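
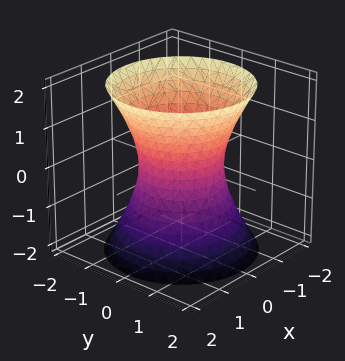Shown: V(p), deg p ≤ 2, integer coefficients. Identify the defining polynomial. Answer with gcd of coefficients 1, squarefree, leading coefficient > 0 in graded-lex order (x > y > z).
(a) The degree is 2 — an hourglass — one-sheet hyperboloid; a quadric.
(b) Symmetries: it's symmetric under z → −z, forcing even powers of z; rotational symmetry about the z-axis ⇒ p depends on x, y only through x² + y².
(c) From the visible intercepts: a circular section at z = -1 has radius between 1 and 2; among the integer gridlines, it crosses the y-axis at y ∈ {-1, 1}; no z-intercept at any integer in the box; among the integer gridlines, it crosses the x-axis at x ∈ {-1, 1}.
(d) The integer polynomial consistent with all of this is the stated p.

2*x^2 + 2*y^2 - z^2 - 2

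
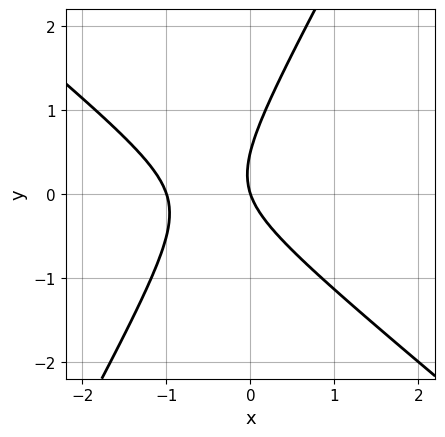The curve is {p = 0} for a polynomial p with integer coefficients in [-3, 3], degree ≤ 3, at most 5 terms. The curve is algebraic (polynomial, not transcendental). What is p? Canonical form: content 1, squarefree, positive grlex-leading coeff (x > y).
(a) Degree: the shape is more complex than any degree-1 curve, so deg p = 2.
(b) Checking where it meets the axes: the x-axis gridline crossings are at x ∈ {-1, 0}; it meets the y-axis at y = 0 (among the integer gridlines).
(c) The integer polynomial consistent with all of this is the stated p.

3*x^2 + 2*x*y - 2*y^2 + 3*x + y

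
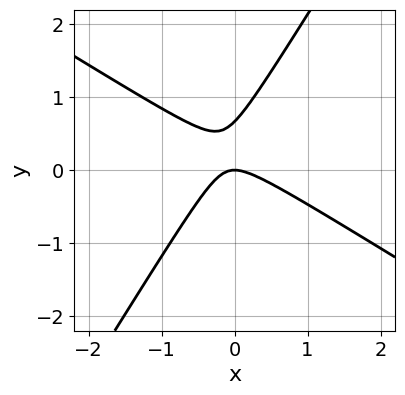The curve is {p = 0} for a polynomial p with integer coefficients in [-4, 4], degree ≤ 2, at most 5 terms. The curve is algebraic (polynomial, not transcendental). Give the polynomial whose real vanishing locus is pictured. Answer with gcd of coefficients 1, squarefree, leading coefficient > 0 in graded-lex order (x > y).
First, degree: no degree-1 curve has this shape, so deg p = 2.
Then, from the axis intercepts and sections: it crosses the y-axis at the gridline y = 0; it meets the x-axis at x = 0 (among the integer gridlines).
Finally, solving for integer coefficients yields p as stated.

3*x^2 + 3*x*y - 3*y^2 + 2*y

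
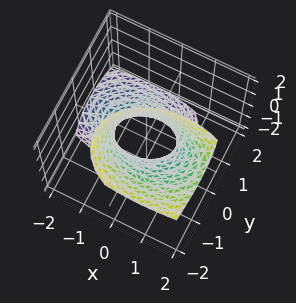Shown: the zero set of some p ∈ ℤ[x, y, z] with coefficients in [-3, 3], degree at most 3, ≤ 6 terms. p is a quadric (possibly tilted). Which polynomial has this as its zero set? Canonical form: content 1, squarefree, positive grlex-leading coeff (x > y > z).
x^2 - x*z + 2*y^2 + 2*y*z - 1

(a) The degree is 2 — the shape is more complex than any degree-1 surface.
(b) Observable constraints: no z-intercept at any integer in the box; among the integer gridlines, it crosses the x-axis at x ∈ {-1, 1}.
(c) These observations pin down the coefficients.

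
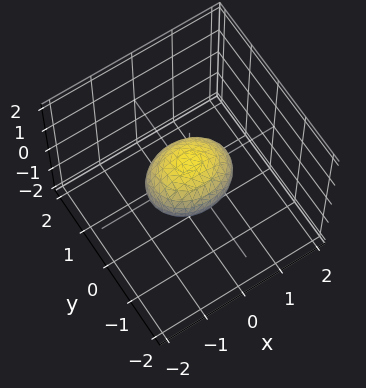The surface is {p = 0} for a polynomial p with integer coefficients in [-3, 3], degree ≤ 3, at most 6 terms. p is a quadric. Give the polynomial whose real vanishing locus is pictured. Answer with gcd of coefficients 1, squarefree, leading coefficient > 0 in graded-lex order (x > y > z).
1. The degree is 2 — a closed, bounded, convex surface; a quadric.
2. Symmetries: the x ↦ −x reflection is a symmetry, so x appears only in even powers; it's symmetric under z → −z, forcing even powers of z; the y ↦ −y reflection is a symmetry, so y appears only in even powers.
3. Observable constraints: the x-axis gridline crossings are at x ∈ {-1, 1}.
4. Matching integer coefficients to the picture gives p.

2*x^2 + 3*y^2 + 3*z^2 - 2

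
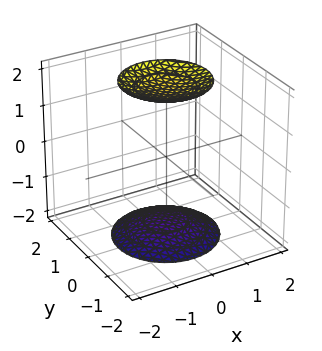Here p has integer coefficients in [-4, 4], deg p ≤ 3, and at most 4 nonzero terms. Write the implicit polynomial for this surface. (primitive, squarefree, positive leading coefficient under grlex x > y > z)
x^2 + y^2 - z^2 + 3

I count 2 distinct pieces. They look like related sheets of one shape, so recover p as a whole.
deg p = 2. The shape is more complex than any degree-1 surface.
Symmetries: the z-axis is an axis of rotation, so x and y enter only as x² + y².
From the axis intercepts and sections: a circular section at z = 2 has radius exactly 1; no x-intercept at any integer in the box; the surface avoids every integer y-axis point in the box.
Together with the visible shape, these determine p as stated.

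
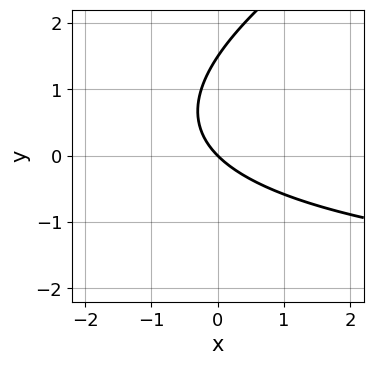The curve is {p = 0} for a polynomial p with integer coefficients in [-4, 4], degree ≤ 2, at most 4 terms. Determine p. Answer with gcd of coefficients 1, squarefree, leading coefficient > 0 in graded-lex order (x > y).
x*y - 2*y^2 + 3*x + 3*y

Degree: a generic line meets the curve in up to 2 points, so deg p = 2.
From the visible intercepts: it crosses the x-axis at the gridline x = 0; it crosses the y-axis at the gridline y = 0.
These observations pin down the coefficients.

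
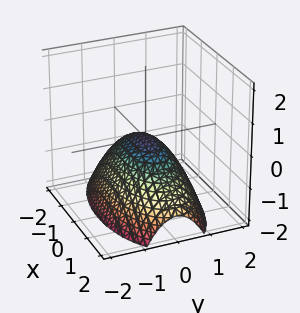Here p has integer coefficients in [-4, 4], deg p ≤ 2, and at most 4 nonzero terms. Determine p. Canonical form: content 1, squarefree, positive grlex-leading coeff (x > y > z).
x^2 + 3*y^2 + 3*z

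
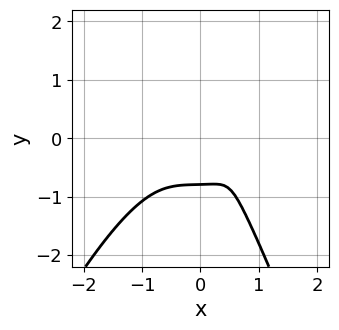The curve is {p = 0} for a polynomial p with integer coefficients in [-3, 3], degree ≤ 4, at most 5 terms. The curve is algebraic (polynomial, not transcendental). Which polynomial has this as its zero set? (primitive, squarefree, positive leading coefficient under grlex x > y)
3*x^4 + 3*x*y^2 + 2*y^3 - 2*x + 1

First, degree: no degree-3 curve has this shape, so deg p = 4.
Next, from the visible intercepts: the curve avoids every integer x-axis point in the box.
Finally, solving for integer coefficients yields p as stated.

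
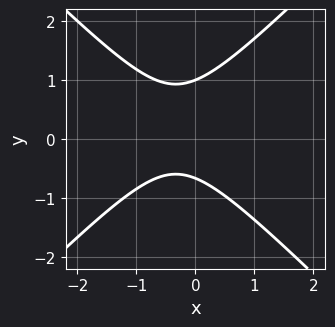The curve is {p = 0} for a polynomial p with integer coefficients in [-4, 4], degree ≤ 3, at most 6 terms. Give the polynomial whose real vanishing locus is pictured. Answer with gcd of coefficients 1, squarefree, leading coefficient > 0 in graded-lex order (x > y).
Degree: no degree-1 curve has this shape, so deg p = 2.
From the visible intercepts: it misses every integer gridline on the x-axis; it meets the y-axis at y = 1 (among the integer gridlines).
Together with the visible shape, these determine p as stated.

3*x^2 - 3*y^2 + 2*x + y + 2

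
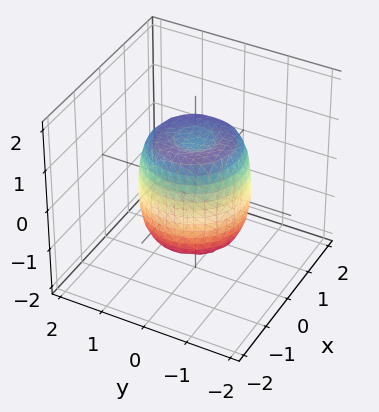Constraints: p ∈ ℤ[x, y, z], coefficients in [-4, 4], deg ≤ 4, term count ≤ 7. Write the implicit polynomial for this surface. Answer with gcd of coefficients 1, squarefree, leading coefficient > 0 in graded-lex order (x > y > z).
2*x^4 + 4*x^2*y^2 + 2*y^4 - 2*x^2 - 2*y^2 + z^2 - 1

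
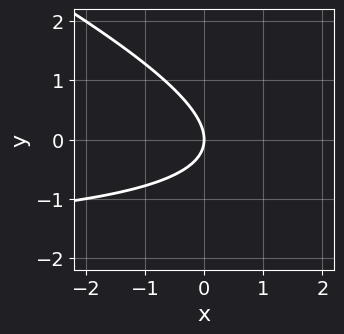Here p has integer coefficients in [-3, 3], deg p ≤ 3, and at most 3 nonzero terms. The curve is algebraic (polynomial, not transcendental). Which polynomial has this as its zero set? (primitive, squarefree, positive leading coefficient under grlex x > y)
(a) Degree: the shape is more complex than any degree-1 curve, so deg p = 2.
(b) Reading off the gridlines: one x-axis crossing is at x = 0; one y-axis crossing is at y = 0.
(c) The integer polynomial consistent with all of this is the stated p.

x*y + 2*y^2 + 2*x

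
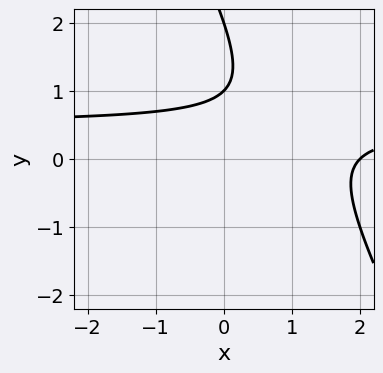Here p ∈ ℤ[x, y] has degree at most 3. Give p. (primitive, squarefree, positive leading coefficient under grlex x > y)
2*x*y + y^2 - x - 3*y + 2

1. The degree is 2 — a generic line meets the curve in up to 2 points.
2. Observable constraints: the y-axis gridline crossings are at y ∈ {1, 2}; one x-axis crossing is at x = 2.
3. The integer polynomial consistent with all of this is the stated p.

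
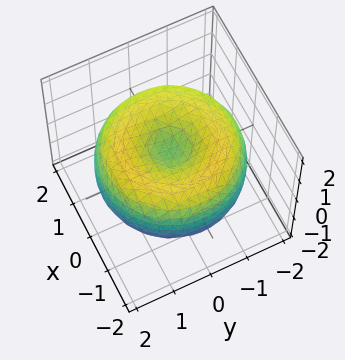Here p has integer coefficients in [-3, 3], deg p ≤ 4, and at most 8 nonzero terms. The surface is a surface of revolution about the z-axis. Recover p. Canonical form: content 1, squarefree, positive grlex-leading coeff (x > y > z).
x^4 + 2*x^2*y^2 + y^4 - 3*x^2 - 3*y^2 + 3*z^2 - 1

deg p = 4. No degree-3 surface has this shape.
By symmetry, every cross-section ⟂ z is a circle, so x, y appear only via x² + y².
From the visible intercepts: a circular section at z = 0 has radius between 1 and 2.
Together with the visible shape, these determine p as stated.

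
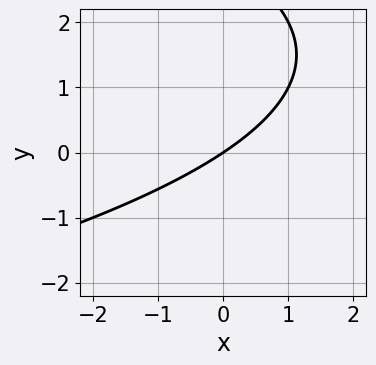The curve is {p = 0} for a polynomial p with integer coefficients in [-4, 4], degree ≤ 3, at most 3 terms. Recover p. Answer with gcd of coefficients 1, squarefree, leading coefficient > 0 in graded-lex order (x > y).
y^2 + 2*x - 3*y

Degree: a generic line meets the curve in up to 2 points, so deg p = 2.
From the axis intercepts and sections: it meets the x-axis at x = 0 (among the integer gridlines); one y-axis crossing is at y = 0.
Putting this together gives p.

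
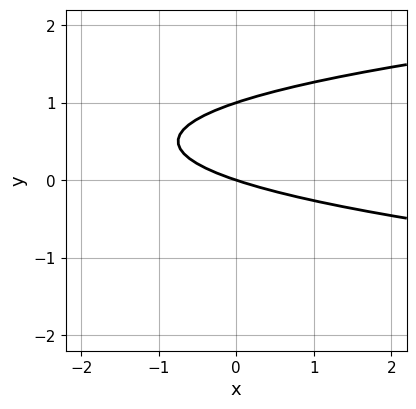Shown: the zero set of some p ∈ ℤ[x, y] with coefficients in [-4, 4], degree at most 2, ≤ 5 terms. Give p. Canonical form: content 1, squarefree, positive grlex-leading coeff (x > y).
Degree: no degree-1 curve has this shape, so deg p = 2.
Reading off the gridlines: it meets the x-axis at x = 0 (among the integer gridlines); among the integer gridlines, it crosses the y-axis at y ∈ {0, 1}.
The integer polynomial consistent with all of this is the stated p.

3*y^2 - x - 3*y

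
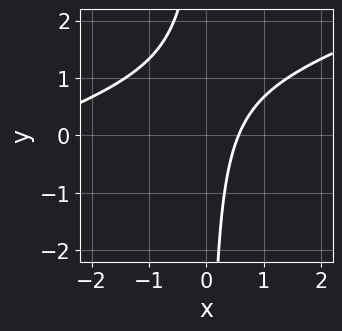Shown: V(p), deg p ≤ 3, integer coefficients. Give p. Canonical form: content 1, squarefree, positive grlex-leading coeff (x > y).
(a) The degree is 2 — the shape is more complex than any degree-1 curve.
(b) From the visible intercepts: no y-intercept at any integer in the box.
(c) Solving for integer coefficients yields p as stated.

x^2 - 3*x*y + 3*x - 2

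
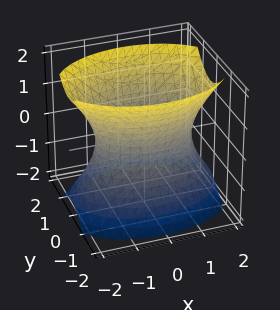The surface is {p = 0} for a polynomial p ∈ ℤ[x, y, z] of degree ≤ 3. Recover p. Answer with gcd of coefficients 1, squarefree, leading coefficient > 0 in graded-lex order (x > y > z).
1. Degree: one connected sheet with a waist; a quadric, so deg p = 2.
2. Symmetries: the y ↦ −y reflection is a symmetry, so y appears only in even powers; it's symmetric under x → −x, forcing even powers of x; mirror symmetry z ↦ −z ⇒ only even powers of z.
3. Against the integer gridlines: no z-intercept at any integer in the box; among the integer gridlines, it crosses the y-axis at y ∈ {-1, 1}.
4. The integer polynomial consistent with all of this is the stated p.

x^2 + 2*y^2 - z^2 - 2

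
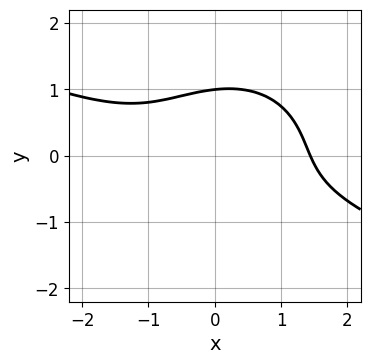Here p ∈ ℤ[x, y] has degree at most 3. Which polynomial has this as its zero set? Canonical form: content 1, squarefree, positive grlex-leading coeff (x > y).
First, degree: the shape is more complex than any degree-2 curve, so deg p = 3.
Next, from the axis intercepts and sections: it meets the y-axis at y = 1 (among the integer gridlines).
Finally, assembling these constraints gives the stated polynomial.

x^3 + 2*x^2*y + 3*y^3 - x*y - 3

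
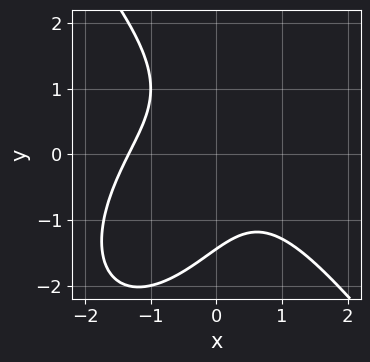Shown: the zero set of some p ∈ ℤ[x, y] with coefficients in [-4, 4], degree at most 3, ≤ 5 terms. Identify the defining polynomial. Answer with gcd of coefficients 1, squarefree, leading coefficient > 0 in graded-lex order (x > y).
1. Degree: the shape is more complex than any degree-2 curve, so deg p = 3.
2. Putting this together gives p.

2*x^3 + y^3 + x^2 + 3*x*y + 3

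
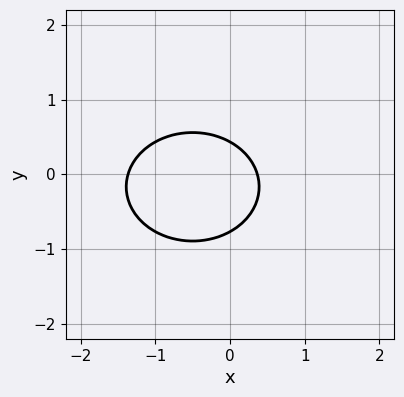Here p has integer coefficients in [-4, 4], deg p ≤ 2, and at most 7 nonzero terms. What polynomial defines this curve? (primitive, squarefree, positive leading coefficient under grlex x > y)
(a) Degree: a generic line meets the curve in up to 2 points, so deg p = 2.
(b) Solving for integer coefficients yields p as stated.

2*x^2 + 3*y^2 + 2*x + y - 1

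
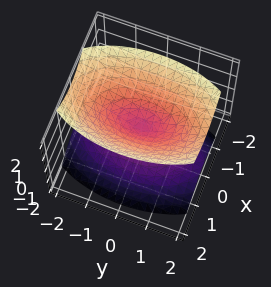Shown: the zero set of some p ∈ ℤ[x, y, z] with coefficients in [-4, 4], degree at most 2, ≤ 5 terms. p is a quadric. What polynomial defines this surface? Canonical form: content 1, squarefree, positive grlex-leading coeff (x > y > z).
3*x^2 + y^2 - 2*z^2

I count 2 distinct pieces. They look like related sheets of one shape, so recover p as a whole.
The degree is 2 — a double cone through the origin; a quadric.
Symmetries: mirror symmetry y ↦ −y ⇒ only even powers of y; it's symmetric under x → −x, forcing even powers of x; it's symmetric under z → −z, forcing even powers of z.
Checking where it meets the axes: it meets the z-axis at z = 0 (among the integer gridlines); it crosses the y-axis at the gridline y = 0; it meets the x-axis at x = 0 (among the integer gridlines).
Together with the visible shape, these determine p as stated.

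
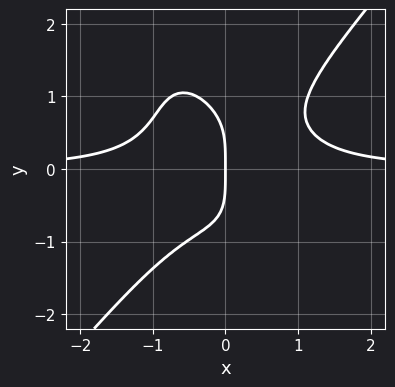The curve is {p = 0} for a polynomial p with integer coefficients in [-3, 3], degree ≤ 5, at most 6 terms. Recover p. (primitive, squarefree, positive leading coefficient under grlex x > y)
3*x^3*y - x*y^3 - y^4 - 2*x

First, degree: a generic line meets the curve in up to 4 points, so deg p = 4.
Then, against the integer gridlines: it meets the y-axis at y = 0 (among the integer gridlines); one x-axis crossing is at x = 0.
Finally, fitting integer coefficients to these (and the overall shape) gives p.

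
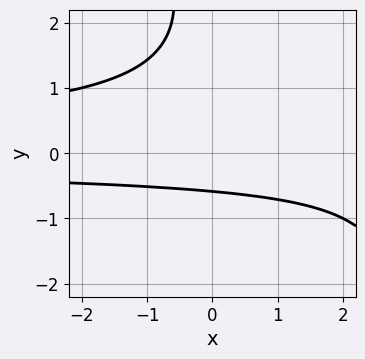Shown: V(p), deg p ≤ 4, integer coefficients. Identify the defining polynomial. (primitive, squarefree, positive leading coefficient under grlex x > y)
2*x*y^2 + y^3 - 3*y^2 + 3*y + 3

First, degree: a generic line meets the curve in up to 3 points, so deg p = 3.
Then, observable constraints: the curve avoids every integer x-axis point in the box.
Finally, solving for integer coefficients yields p as stated.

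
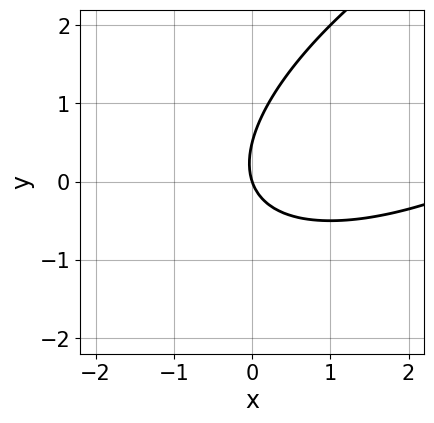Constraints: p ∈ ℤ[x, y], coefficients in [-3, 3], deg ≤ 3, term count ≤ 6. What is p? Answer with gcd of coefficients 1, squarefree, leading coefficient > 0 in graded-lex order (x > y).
x^2 - 2*x*y + 2*y^2 - 3*x - y

deg p = 2. No degree-1 curve has this shape.
Reading off the gridlines: it crosses the x-axis at the gridline x = 0; one y-axis crossing is at y = 0.
Matching integer coefficients to the picture gives p.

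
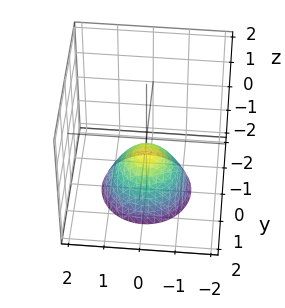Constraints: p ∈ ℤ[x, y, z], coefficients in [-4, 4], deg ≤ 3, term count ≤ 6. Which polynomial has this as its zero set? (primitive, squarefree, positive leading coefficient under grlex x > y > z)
2*x^2 + 2*y^2 + 2*z + 1

(a) The degree is 2 — no degree-1 surface has this shape.
(b) By symmetry, the z-axis is an axis of rotation, so x and y enter only as x² + y².
(c) From the visible intercepts: a circular section at z = -1 has radius between 0 and 1; the surface avoids every integer x-axis point in the box; no y-intercept at any integer in the box.
(d) The integer polynomial consistent with all of this is the stated p.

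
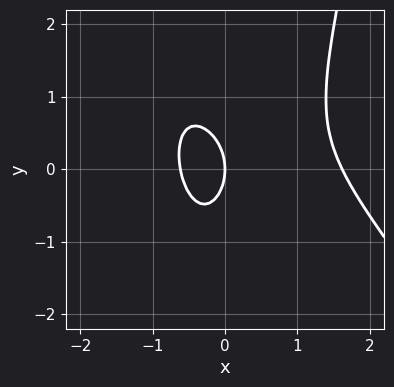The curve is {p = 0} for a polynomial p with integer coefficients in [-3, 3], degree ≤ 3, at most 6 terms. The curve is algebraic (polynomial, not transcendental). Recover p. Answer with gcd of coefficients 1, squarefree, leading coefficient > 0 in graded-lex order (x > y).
The degree is 3 — no degree-2 curve has this shape.
Against the integer gridlines: it meets the x-axis at x = 0 (among the integer gridlines); it meets the y-axis at y = 0 (among the integer gridlines).
Solving for integer coefficients yields p as stated.

3*x^3 + 2*x^2*y - 3*x^2 - 2*y^2 - 3*x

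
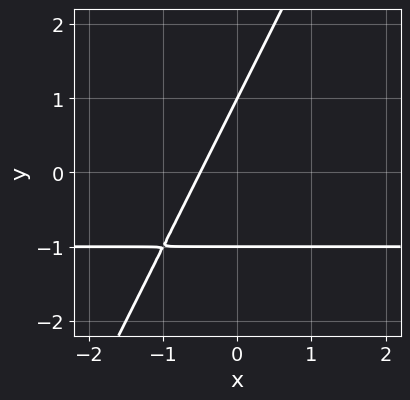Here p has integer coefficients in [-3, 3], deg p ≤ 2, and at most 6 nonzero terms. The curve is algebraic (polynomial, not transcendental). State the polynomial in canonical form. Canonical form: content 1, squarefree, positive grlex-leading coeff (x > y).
2*x*y - y^2 + 2*x + 1

(a) The degree is 2 — a generic line meets the curve in up to 2 points.
(b) Observable constraints: the y-axis gridline crossings are at y ∈ {-1, 1}.
(c) Fitting integer coefficients to these (and the overall shape) gives p.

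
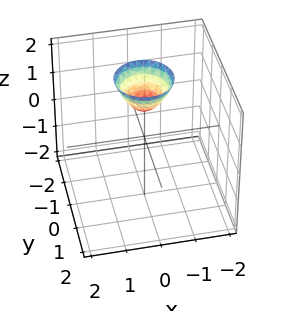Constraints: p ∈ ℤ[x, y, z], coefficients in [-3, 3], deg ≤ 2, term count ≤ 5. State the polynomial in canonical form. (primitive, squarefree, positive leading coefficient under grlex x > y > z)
3*x^2 + 3*y^2 - 2*z + 2

First, the degree is 2 — no degree-1 surface has this shape.
Next, by symmetry, the surface is invariant under rotation about z: p = q(x² + y², z).
Next, from the visible intercepts: it misses every integer gridline on the y-axis; it meets the z-axis at z = 1 (among the integer gridlines); a circular section at z = 2 has radius between 0 and 1; it misses every integer gridline on the x-axis.
Finally, matching integer coefficients to the picture gives p.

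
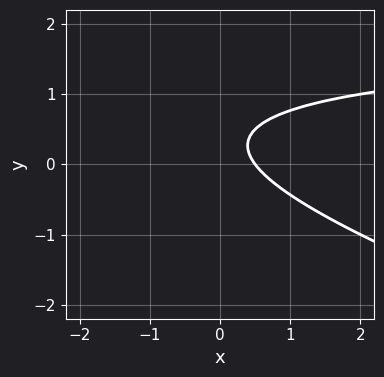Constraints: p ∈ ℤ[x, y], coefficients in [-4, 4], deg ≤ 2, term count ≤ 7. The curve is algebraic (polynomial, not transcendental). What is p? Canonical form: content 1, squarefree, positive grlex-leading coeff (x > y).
x*y + 3*y^2 - 2*x - 2*y + 1

deg p = 2. A generic line meets the curve in up to 2 points.
Against the integer gridlines: the curve avoids every integer y-axis point in the box.
Fitting integer coefficients to these (and the overall shape) gives p.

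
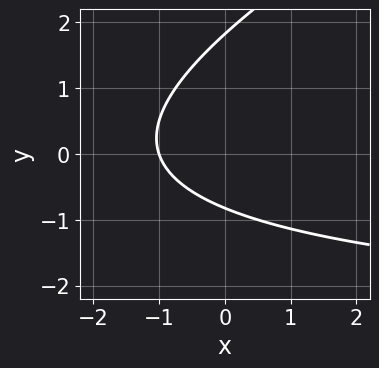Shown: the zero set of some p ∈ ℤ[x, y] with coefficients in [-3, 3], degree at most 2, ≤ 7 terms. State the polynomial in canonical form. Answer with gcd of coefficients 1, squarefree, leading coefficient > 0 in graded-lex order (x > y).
x*y - 2*y^2 + 3*x + 2*y + 3

1. Degree: no degree-1 curve has this shape, so deg p = 2.
2. Reading off the gridlines: it crosses the x-axis at the gridline x = -1.
3. Putting this together gives p.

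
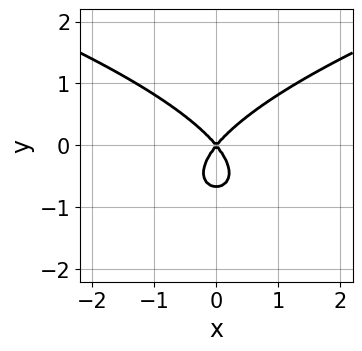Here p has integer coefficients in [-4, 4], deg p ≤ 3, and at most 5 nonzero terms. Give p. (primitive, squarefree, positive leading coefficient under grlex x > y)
3*y^3 - 3*x^2 + 2*y^2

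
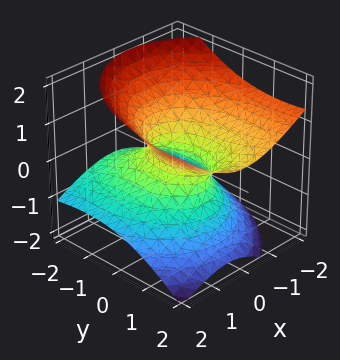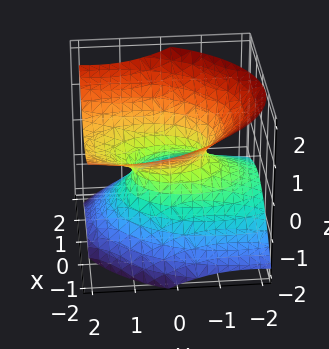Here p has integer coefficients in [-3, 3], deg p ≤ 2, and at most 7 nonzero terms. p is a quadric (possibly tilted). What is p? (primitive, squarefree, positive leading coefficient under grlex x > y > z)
(a) Degree: no degree-1 surface has this shape, so deg p = 2.
(b) From the axis intercepts and sections: the y-axis gridline crossings are at y ∈ {-1, 1}; the surface avoids every integer z-axis point in the box.
(c) Fitting integer coefficients to these (and the overall shape) gives p.

2*x^2 + x*z + y^2 - 2*y*z - 3*z^2 - 1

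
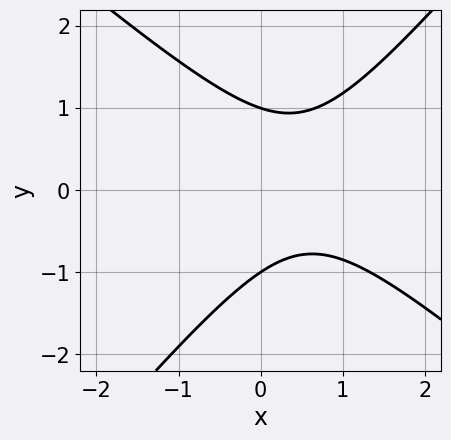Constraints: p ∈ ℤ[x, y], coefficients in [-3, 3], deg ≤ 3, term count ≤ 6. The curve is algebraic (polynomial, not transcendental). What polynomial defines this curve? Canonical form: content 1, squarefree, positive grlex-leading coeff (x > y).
First, the degree is 2 — no degree-1 curve has this shape.
Next, against the integer gridlines: it misses every integer gridline on the x-axis; the y-axis gridline crossings are at y ∈ {-1, 1}.
Finally, fitting integer coefficients to these (and the overall shape) gives p.

3*x^2 + x*y - 3*y^2 - 3*x + 3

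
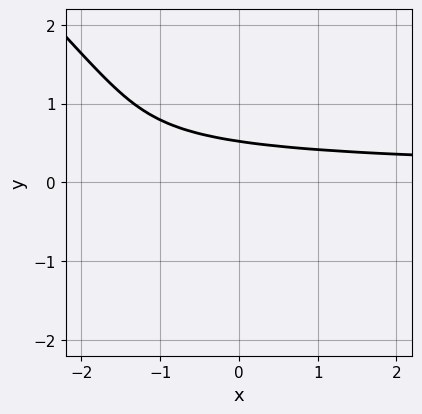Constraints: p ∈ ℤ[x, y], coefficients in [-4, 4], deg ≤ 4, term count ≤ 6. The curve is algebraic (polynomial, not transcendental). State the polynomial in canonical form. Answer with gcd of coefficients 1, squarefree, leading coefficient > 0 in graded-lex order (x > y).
1. Degree: a generic line meets the curve in up to 3 points, so deg p = 3.
2. Against the integer gridlines: it misses every integer gridline on the x-axis.
3. Solving for integer coefficients yields p as stated.

3*x*y^2 + 3*y^3 + 3*y - 2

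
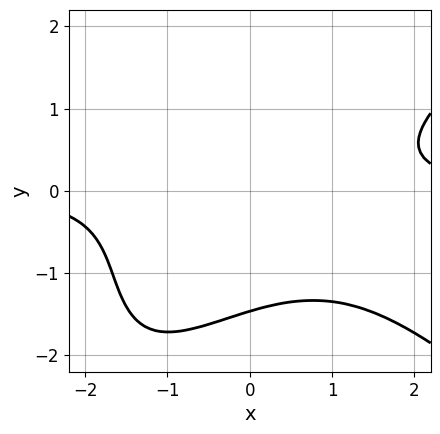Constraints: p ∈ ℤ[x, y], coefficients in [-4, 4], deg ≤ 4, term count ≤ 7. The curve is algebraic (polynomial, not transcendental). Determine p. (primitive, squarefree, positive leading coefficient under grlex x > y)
x^3*y - x*y^3 - 3*y^3 - 3*y^2 - 3

deg p = 4. A generic line meets the curve in up to 4 points.
Checking where it meets the axes: it misses every integer gridline on the x-axis.
The integer polynomial consistent with all of this is the stated p.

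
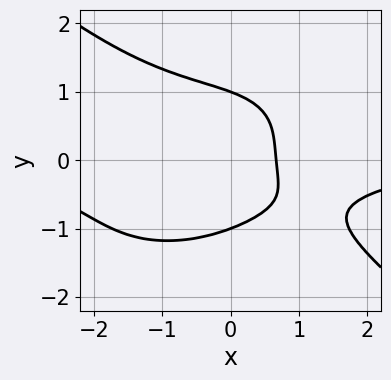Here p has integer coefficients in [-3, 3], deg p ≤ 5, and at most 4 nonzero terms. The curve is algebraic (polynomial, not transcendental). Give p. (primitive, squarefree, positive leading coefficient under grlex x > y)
The degree is 4 — no degree-3 curve has this shape.
Reading off the gridlines: the y-axis gridline crossings are at y ∈ {-1, 1}.
The integer polynomial consistent with all of this is the stated p.

x^3*y + 2*y^4 + 3*x - 2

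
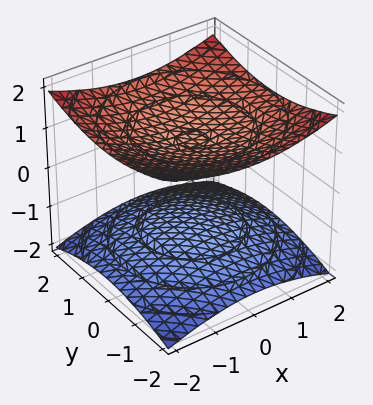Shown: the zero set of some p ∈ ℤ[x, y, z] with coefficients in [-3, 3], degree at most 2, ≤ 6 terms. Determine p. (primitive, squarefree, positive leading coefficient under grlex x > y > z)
(a) There are 2 components.
(b) The degree is 2 — no degree-1 surface has this shape.
(c) Symmetries: rotational symmetry about the z-axis ⇒ p depends on x, y only through x² + y².
(d) From the visible intercepts: no x-intercept at any integer in the box; among the integer gridlines, it crosses the z-axis at z ∈ {-1, 1}; no y-intercept at any integer in the box.
(e) Fitting integer coefficients to these (and the overall shape) gives p.

x^2 + y^2 - 3*z^2 + 3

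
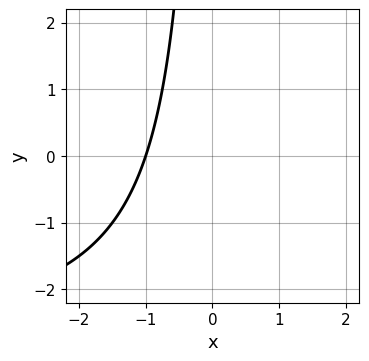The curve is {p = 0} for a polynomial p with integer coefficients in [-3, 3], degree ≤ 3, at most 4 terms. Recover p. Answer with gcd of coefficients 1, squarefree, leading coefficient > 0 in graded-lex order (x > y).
x*y + 3*x + 3

1. deg p = 2. No degree-1 curve has this shape.
2. From the axis intercepts and sections: one x-axis crossing is at x = -1; no y-intercept at any integer in the box.
3. Fitting integer coefficients to these (and the overall shape) gives p.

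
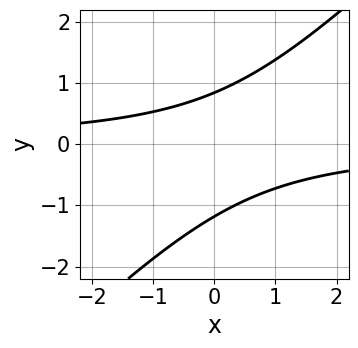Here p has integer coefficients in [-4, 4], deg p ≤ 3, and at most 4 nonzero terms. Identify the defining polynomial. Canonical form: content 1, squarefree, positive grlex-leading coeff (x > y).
3*x*y - 3*y^2 - y + 3

(a) Degree: the shape is more complex than any degree-1 curve, so deg p = 2.
(b) Observable constraints: it misses every integer gridline on the x-axis.
(c) Solving for integer coefficients yields p as stated.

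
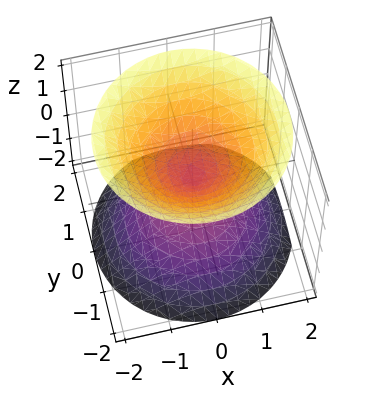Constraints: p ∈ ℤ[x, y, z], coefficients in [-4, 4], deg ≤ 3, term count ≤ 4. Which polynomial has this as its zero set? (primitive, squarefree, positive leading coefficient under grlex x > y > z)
(a) I count 2 distinct pieces.
(b) Degree: two nappes meeting at a single point; a quadric, so deg p = 2.
(c) Symmetry: the surface is invariant under rotation about z: p = q(x² + y², z); mirror symmetry z ↦ −z ⇒ only even powers of z.
(d) Reading off the gridlines: a circular section at z = 1 has radius exactly 1; one z-axis crossing is at z = 0.
(e) Solving for integer coefficients yields p as stated.

x^2 + y^2 - z^2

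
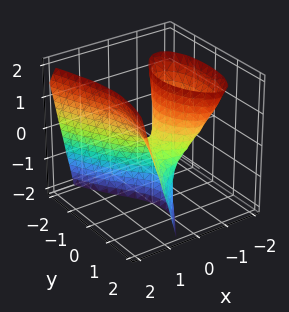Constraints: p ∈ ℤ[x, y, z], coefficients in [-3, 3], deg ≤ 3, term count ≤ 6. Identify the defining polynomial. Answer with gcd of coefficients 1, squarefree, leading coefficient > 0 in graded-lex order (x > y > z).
3*x^3 - 3*x*z - 2*y^2 - x + 2*y

Degree: no degree-2 surface has this shape, so deg p = 3.
Observable constraints: among the integer gridlines, it crosses the y-axis at y ∈ {0, 1}; every point of the z-axis in the box is on the surface.
Solving for integer coefficients yields p as stated.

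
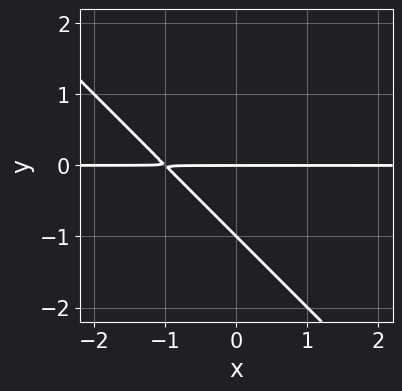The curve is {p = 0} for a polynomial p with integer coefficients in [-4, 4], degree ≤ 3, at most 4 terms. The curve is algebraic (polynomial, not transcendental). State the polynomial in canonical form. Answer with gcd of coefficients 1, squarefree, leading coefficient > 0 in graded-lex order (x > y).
The degree is 2 — a generic line meets the curve in up to 2 points.
From the axis intercepts and sections: among the integer gridlines, it crosses the y-axis at y ∈ {-1, 0}; the visible x-axis segment lies entirely on the curve.
Together with the visible shape, these determine p as stated.

x*y + y^2 + y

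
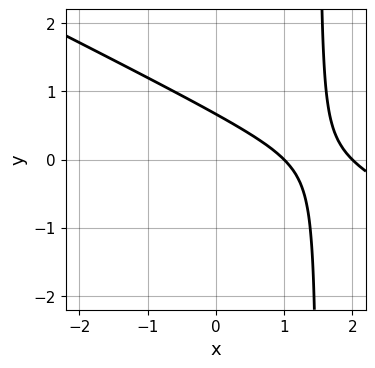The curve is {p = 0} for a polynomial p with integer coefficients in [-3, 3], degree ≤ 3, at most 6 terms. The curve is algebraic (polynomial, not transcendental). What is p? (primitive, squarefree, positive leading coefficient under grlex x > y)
x^2 + 2*x*y - 3*x - 3*y + 2

First, deg p = 2. No degree-1 curve has this shape.
Then, from the axis intercepts and sections: among the integer gridlines, it crosses the x-axis at x ∈ {1, 2}.
Finally, matching integer coefficients to the picture gives p.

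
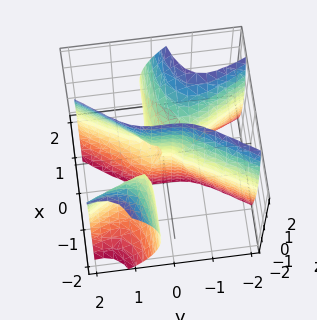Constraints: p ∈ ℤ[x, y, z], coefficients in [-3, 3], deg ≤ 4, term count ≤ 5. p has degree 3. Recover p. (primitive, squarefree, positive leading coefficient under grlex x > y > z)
3*x^2*y + x*z^2 - y^3 - x^2

First, there are 2 components.
Then, the degree is 3 — a generic line meets the surface in up to 3 points.
Next, from the visible intercepts: the visible z-axis segment lies entirely on the surface; one y-axis crossing is at y = 0.
Finally, together with the visible shape, these determine p as stated.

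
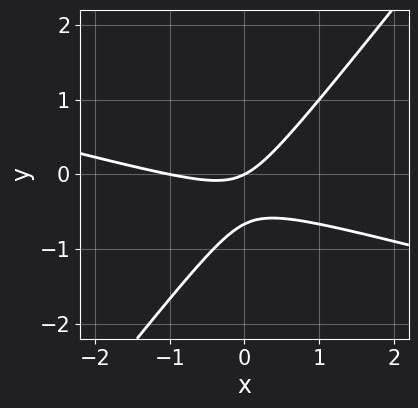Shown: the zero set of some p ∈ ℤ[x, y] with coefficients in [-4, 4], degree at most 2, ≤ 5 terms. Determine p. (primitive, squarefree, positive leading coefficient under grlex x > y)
1. The degree is 2 — the shape is more complex than any degree-1 curve.
2. Against the integer gridlines: the x-axis gridline crossings are at x ∈ {-1, 0}; it meets the y-axis at y = 0 (among the integer gridlines).
3. The integer polynomial consistent with all of this is the stated p.

x^2 + 3*x*y - 3*y^2 + x - 2*y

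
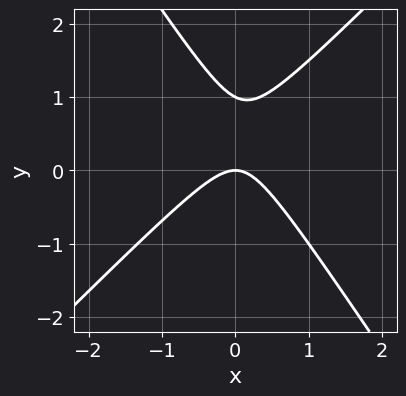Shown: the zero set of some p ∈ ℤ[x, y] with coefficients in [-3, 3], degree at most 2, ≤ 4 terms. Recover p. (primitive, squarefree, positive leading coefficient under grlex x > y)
(a) Degree: the shape is more complex than any degree-1 curve, so deg p = 2.
(b) Reading off the gridlines: it crosses the x-axis at the gridline x = 0; the y-axis gridline crossings are at y ∈ {0, 1}.
(c) Together with the visible shape, these determine p as stated.

3*x^2 - x*y - 2*y^2 + 2*y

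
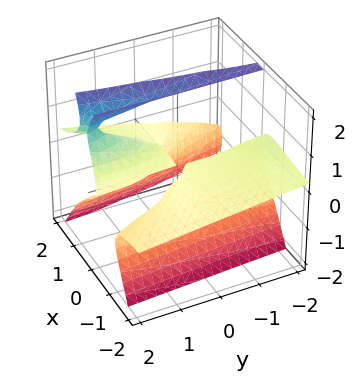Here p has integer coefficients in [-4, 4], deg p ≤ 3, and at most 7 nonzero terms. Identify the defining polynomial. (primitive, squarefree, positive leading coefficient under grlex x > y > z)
3*x^2*z - z^3 - x*y - 2*x*z + 2*z^2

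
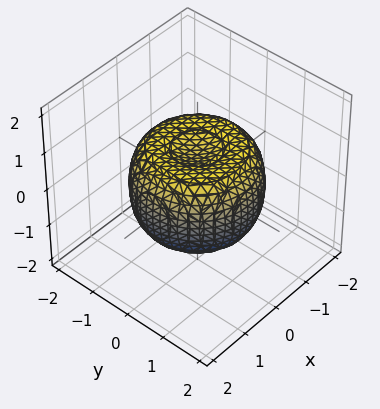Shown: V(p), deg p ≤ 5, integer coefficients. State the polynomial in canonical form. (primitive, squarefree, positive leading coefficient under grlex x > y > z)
1. deg p = 4. The shape is more complex than any degree-3 surface.
2. Symmetry: every cross-section ⟂ z is a circle, so x, y appear only via x² + y².
3. Checking where it meets the axes: a circular section at z = 1 has radius between 0 and 1.
4. Together with the visible shape, these determine p as stated.

2*x^4 + 4*x^2*y^2 + 2*y^4 - 3*x^2 - 3*y^2 + 3*z^2 - 2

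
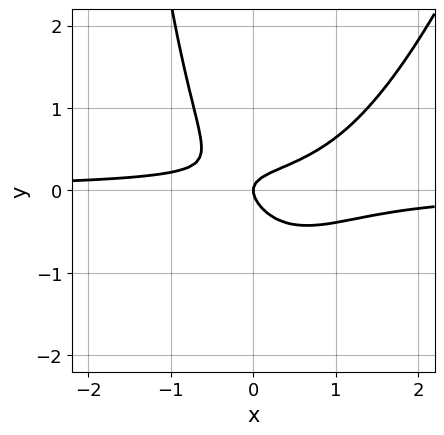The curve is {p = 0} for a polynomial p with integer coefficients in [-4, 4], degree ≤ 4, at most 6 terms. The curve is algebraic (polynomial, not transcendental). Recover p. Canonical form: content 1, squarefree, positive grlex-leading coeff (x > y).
3*x^2*y - x*y^2 - 2*x*y - 3*y^2 + x

(a) deg p = 3.
(b) Reading off the gridlines: it meets the x-axis at x = 0 (among the integer gridlines); it meets the y-axis at y = 0 (among the integer gridlines).
(c) Solving for integer coefficients yields p as stated.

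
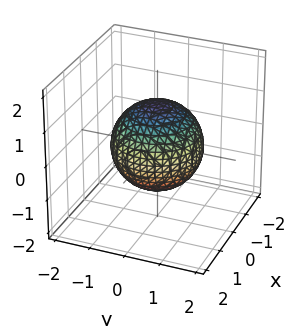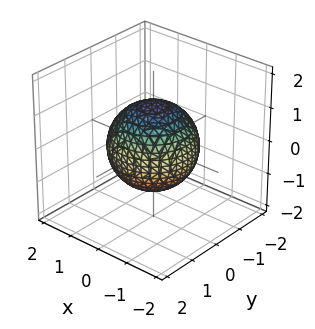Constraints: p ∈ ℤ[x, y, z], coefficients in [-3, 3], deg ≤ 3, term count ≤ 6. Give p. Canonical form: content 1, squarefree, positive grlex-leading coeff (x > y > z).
(a) The degree is 2 — a closed, bounded, convex surface; a quadric.
(b) Symmetries: it's symmetric under z → −z, forcing even powers of z; the surface is invariant under rotation about z: p = q(x² + y², z).
(c) Observable constraints: a circular section at z = 1 has radius between 0 and 1.
(d) Solving for integer coefficients yields p as stated.

2*x^2 + 2*y^2 + 2*z^2 - 3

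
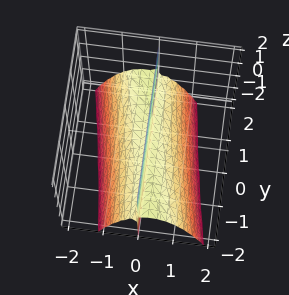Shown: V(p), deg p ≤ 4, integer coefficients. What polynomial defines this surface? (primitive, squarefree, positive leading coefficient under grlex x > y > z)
3*x^3 + x^2*y + 3*x*z

(a) deg p = 3. No degree-2 surface has this shape.
(b) Against the integer gridlines: the visible y-axis segment lies entirely on the surface; one x-axis crossing is at x = 0; the visible z-axis segment lies entirely on the surface.
(c) These observations pin down the coefficients.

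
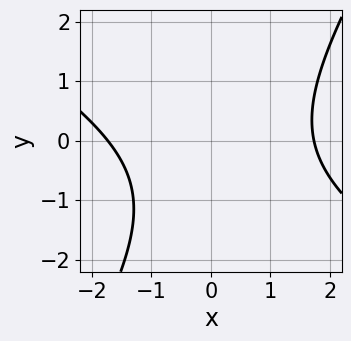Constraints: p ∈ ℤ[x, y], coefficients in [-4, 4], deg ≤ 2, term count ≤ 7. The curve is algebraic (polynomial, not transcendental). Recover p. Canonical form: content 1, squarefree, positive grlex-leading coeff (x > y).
1. Degree: no degree-1 curve has this shape, so deg p = 2.
2. Against the integer gridlines: no y-intercept at any integer in the box.
3. Matching integer coefficients to the picture gives p.

x^2 + x*y - y^2 - y - 3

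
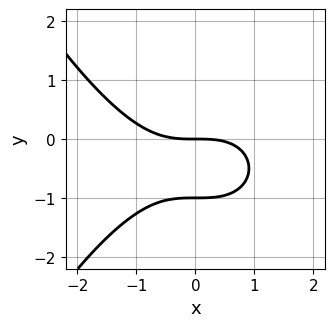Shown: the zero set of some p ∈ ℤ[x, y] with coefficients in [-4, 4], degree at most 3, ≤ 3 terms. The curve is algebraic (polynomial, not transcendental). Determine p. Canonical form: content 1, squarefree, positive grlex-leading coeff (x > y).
(a) Degree: no degree-2 curve has this shape, so deg p = 3.
(b) Against the integer gridlines: the y-axis gridline crossings are at y ∈ {-1, 0}; it crosses the x-axis at the gridline x = 0.
(c) Fitting integer coefficients to these (and the overall shape) gives p.

x^3 + 3*y^2 + 3*y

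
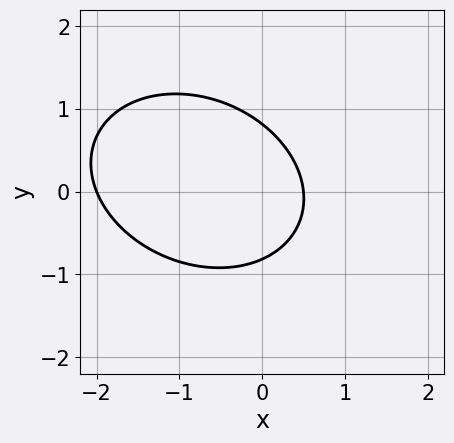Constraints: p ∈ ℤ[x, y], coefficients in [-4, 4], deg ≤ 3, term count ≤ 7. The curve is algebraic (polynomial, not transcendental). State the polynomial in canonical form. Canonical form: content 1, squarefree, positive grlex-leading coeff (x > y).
2*x^2 + x*y + 3*y^2 + 3*x - 2

First, degree: a generic line meets the curve in up to 2 points, so deg p = 2.
Next, reading off the gridlines: it crosses the x-axis at the gridline x = -2.
Finally, fitting integer coefficients to these (and the overall shape) gives p.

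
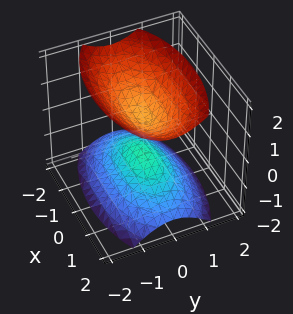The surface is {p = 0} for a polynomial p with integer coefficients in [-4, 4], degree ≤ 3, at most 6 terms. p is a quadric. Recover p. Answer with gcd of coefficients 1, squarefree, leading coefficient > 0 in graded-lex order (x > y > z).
x^2 + 3*y^2 - 2*z^2 + 1

(a) There are 2 components.
(b) deg p = 2.
(c) Symmetries: mirror symmetry z ↦ −z ⇒ only even powers of z; mirror symmetry y ↦ −y ⇒ only even powers of y; mirror symmetry x ↦ −x ⇒ only even powers of x.
(d) From the visible intercepts: it misses every integer gridline on the x-axis; the surface avoids every integer y-axis point in the box.
(e) Putting this together gives p.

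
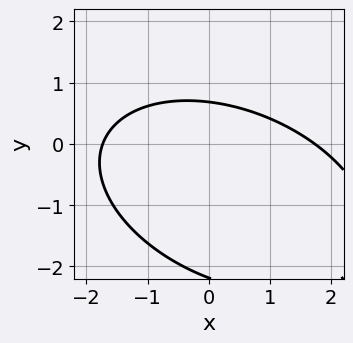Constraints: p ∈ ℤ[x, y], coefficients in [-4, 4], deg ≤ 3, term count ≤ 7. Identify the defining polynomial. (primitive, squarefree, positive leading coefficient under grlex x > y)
x^2 + x*y + 2*y^2 + 3*y - 3

1. deg p = 2.
2. Solving for integer coefficients yields p as stated.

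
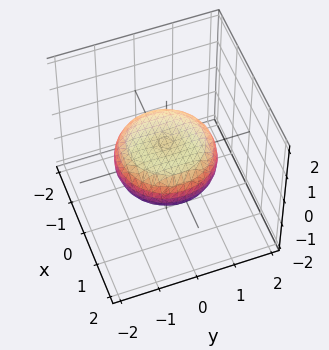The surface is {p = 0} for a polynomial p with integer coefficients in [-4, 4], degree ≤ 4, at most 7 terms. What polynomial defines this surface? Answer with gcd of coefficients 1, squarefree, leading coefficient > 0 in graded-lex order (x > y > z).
x^4 + 2*x^2*y^2 + y^4 - x^2 - y^2 + 3*z^2 - 1

(a) Degree: no degree-3 surface has this shape, so deg p = 4.
(b) Symmetry: every cross-section ⟂ z is a circle, so x, y appear only via x² + y².
(c) From the visible intercepts: a circular section at z = 0 has radius between 1 and 2.
(d) Putting this together gives p.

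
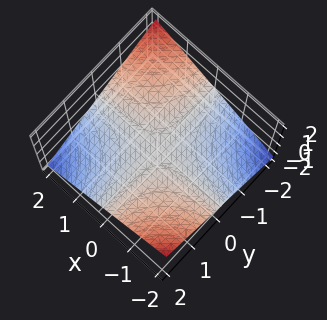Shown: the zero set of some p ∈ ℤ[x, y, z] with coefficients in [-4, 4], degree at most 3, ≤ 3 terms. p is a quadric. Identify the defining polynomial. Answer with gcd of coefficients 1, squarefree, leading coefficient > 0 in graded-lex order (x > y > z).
deg p = 2.
Observable constraints: one z-axis crossing is at z = 0; every point of the x-axis in the box is on the surface.
Solving for integer coefficients yields p as stated.

x*y + 3*z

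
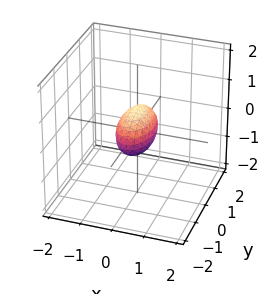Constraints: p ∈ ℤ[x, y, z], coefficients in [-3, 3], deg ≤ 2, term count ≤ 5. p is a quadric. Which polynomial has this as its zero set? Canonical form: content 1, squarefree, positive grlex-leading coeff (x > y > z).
1. deg p = 2. Bounded and convex; a quadric.
2. Symmetries: mirror symmetry y ↦ −y ⇒ only even powers of y; mirror symmetry z ↦ −z ⇒ only even powers of z; it's symmetric under x → −x, forcing even powers of x.
3. From the axis intercepts and sections: among the integer gridlines, it crosses the y-axis at y ∈ {-1, 1}.
4. Matching integer coefficients to the picture gives p.

3*x^2 + y^2 + 2*z^2 - 1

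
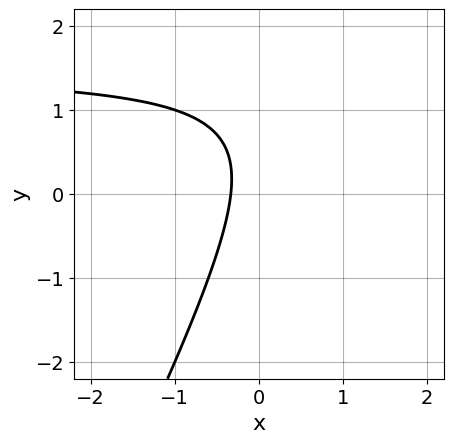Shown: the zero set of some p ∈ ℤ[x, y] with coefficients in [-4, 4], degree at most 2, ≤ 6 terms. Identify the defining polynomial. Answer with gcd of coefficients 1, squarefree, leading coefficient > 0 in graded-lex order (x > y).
2*x*y - y^2 - 3*x + y - 1

deg p = 2. No degree-1 curve has this shape.
Checking where it meets the axes: it misses every integer gridline on the y-axis.
Fitting integer coefficients to these (and the overall shape) gives p.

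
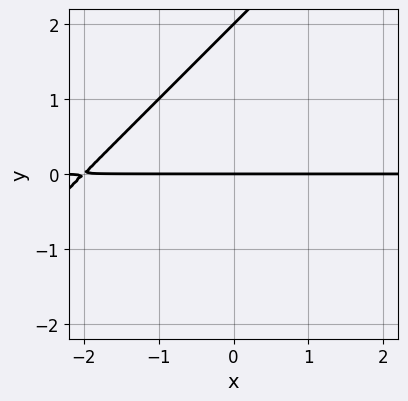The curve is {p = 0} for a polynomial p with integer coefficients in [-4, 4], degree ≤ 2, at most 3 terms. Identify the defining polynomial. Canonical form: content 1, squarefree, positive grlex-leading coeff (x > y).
The degree is 2 — the shape is more complex than any degree-1 curve.
Reading off the gridlines: every point of the x-axis in the box is on the curve; the y-axis gridline crossings are at y ∈ {0, 2}.
These observations pin down the coefficients.

x*y - y^2 + 2*y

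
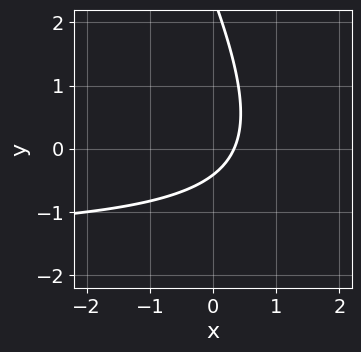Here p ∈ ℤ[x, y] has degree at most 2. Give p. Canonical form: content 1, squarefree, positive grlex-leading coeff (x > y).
2*x*y + y^2 + 3*x - 2*y - 1

deg p = 2.
Putting this together gives p.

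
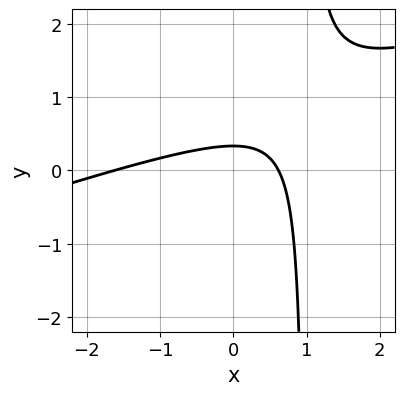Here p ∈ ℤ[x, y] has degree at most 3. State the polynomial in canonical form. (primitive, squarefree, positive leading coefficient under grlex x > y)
x^2 - 3*x*y + x + 3*y - 1

(a) deg p = 2.
(b) Putting this together gives p.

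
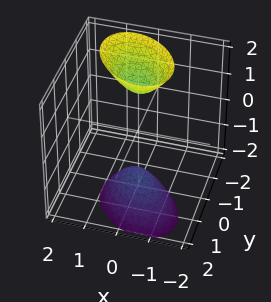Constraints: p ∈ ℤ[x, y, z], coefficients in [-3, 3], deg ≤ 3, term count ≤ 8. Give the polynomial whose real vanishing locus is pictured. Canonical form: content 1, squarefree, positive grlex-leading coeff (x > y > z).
3*x^2 + 2*x*y + 3*y^2 + 2*y*z - z^2 + 2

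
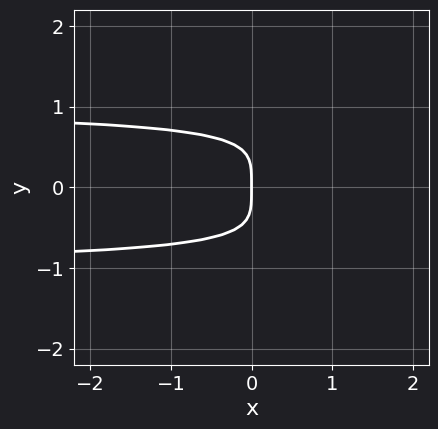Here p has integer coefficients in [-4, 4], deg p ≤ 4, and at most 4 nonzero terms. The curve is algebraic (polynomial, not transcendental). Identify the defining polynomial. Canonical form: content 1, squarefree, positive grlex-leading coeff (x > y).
2*y^4 - x*y^2 + x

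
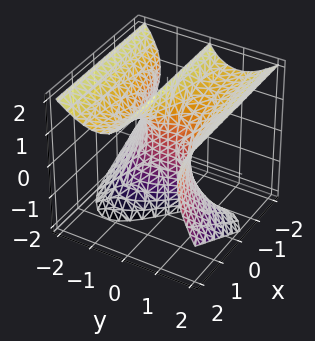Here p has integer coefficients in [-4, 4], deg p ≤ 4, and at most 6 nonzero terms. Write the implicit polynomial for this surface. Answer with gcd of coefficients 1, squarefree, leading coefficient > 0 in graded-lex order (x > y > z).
1. Degree: a generic line meets the surface in up to 3 points, so deg p = 3.
2. Reading off the gridlines: one x-axis crossing is at x = 0; the visible z-axis segment lies entirely on the surface.
3. Together with the visible shape, these determine p as stated.

y^3 - y*z^2 + x*z - 2*x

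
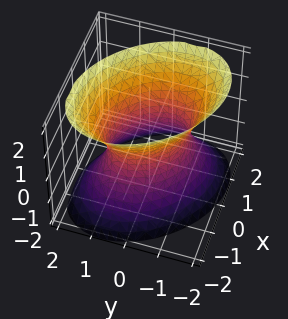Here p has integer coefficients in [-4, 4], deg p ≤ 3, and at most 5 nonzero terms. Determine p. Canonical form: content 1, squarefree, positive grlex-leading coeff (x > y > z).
3*x^2 + 2*x*y + 3*y^2 - 2*z^2 - 3

The degree is 2 — the shape is more complex than any degree-1 surface.
Against the integer gridlines: it misses every integer gridline on the z-axis; among the integer gridlines, it crosses the x-axis at x ∈ {-1, 1}.
Putting this together gives p. Check: (0, 1, 0) on the y-axis lies on the surface, and p(0, 1, 0) = 0. ✓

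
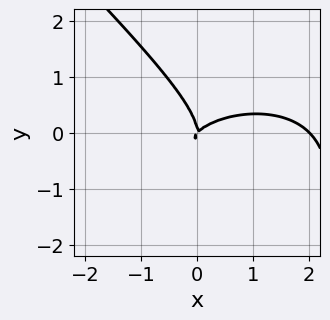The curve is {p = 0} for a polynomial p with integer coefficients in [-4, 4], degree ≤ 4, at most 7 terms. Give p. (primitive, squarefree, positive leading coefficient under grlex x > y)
x^3 + 2*x*y^2 + 3*y^3 - 2*x^2 + 2*x*y

1. The degree is 3 — no degree-2 curve has this shape.
2. Observable constraints: the x-axis gridline crossings are at x ∈ {0, 2}; one y-axis crossing is at y = 0.
3. Together with the visible shape, these determine p as stated.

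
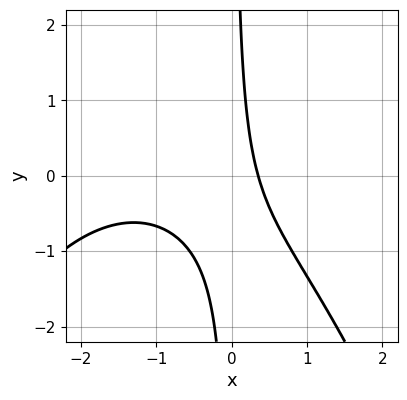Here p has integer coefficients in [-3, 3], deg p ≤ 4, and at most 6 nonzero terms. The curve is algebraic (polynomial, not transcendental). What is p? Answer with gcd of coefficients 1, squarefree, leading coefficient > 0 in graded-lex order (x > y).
First, degree: a generic line meets the curve in up to 3 points, so deg p = 3.
Next, from the visible intercepts: no y-intercept at any integer in the box.
Finally, assembling these constraints gives the stated polynomial.

x^3 + 2*x^2 + 3*x*y + 2*x - 1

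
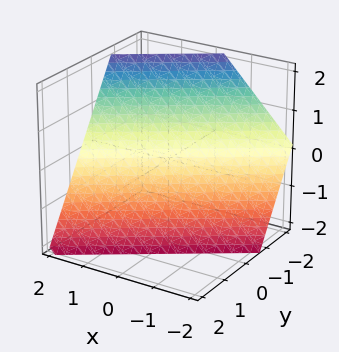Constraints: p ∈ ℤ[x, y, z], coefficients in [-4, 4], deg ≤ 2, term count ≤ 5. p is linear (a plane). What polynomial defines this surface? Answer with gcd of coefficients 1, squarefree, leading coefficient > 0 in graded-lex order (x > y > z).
2*x - 3*y - 2*z - 2

1. The degree is 1 — every cross-section is a straight line — this is a plane.
2. Against the integer gridlines: it meets the x-axis at x = 1 (among the integer gridlines); one z-axis crossing is at z = -1.
3. Fitting integer coefficients to these (and the overall shape) gives p.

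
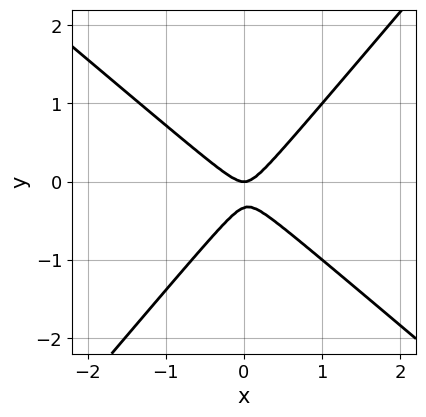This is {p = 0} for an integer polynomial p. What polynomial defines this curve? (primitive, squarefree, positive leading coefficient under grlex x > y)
3*x^2 + x*y - 3*y^2 - y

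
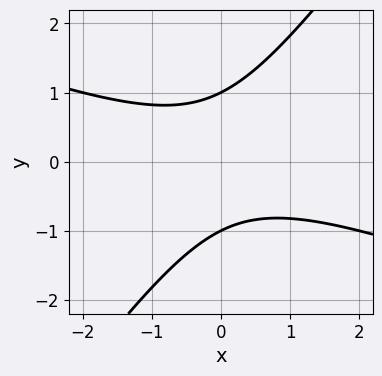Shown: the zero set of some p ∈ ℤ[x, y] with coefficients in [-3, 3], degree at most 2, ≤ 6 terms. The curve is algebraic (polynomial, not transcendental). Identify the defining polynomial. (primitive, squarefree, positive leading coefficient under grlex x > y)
x^2 + 2*x*y - 2*y^2 + 2

(a) Degree: no degree-1 curve has this shape, so deg p = 2.
(b) From the visible intercepts: the curve avoids every integer x-axis point in the box; among the integer gridlines, it crosses the y-axis at y ∈ {-1, 1}.
(c) The integer polynomial consistent with all of this is the stated p.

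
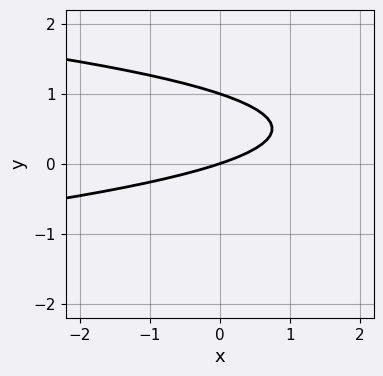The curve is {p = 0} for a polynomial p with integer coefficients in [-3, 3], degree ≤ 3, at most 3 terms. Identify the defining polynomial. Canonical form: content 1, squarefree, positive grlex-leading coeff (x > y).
3*y^2 + x - 3*y

(a) The degree is 2 — the shape is more complex than any degree-1 curve.
(b) Observable constraints: it meets the x-axis at x = 0 (among the integer gridlines); the y-axis gridline crossings are at y ∈ {0, 1}.
(c) Assembling these constraints gives the stated polynomial.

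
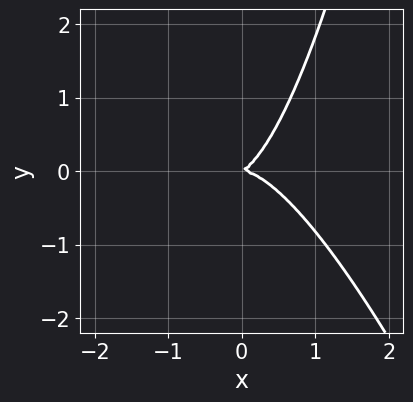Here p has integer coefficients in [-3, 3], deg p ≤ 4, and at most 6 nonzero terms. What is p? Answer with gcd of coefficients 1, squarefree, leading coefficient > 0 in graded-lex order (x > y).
3*x^3 + x^2*y + x*y - 2*y^2

Degree: no degree-2 curve has this shape, so deg p = 3.
Checking where it meets the axes: it meets the y-axis at y = 0 (among the integer gridlines); it crosses the x-axis at the gridline x = 0.
Assembling these constraints gives the stated polynomial.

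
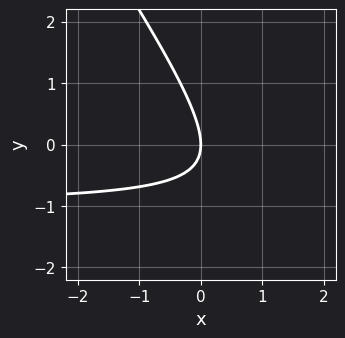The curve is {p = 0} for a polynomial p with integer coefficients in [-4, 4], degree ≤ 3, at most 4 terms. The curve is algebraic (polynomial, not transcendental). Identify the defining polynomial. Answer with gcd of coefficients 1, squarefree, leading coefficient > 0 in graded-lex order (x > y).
3*x*y + 2*y^2 + 3*x

(a) The degree is 2 — the shape is more complex than any degree-1 curve.
(b) From the axis intercepts and sections: it crosses the y-axis at the gridline y = 0; it meets the x-axis at x = 0 (among the integer gridlines).
(c) Together with the visible shape, these determine p as stated.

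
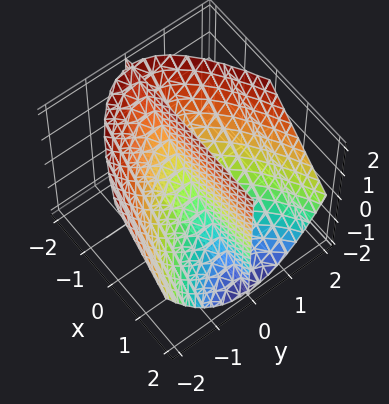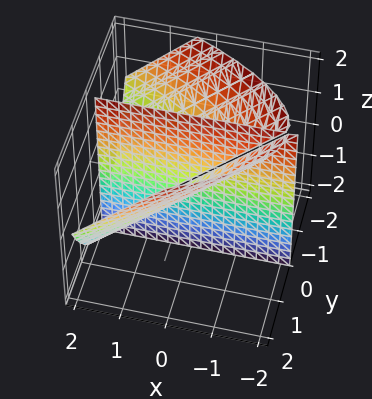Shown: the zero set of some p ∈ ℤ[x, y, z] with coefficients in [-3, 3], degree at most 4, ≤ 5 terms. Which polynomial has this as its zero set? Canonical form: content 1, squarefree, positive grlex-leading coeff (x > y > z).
y^3 - 2*x*y - 2*y*z

First, the picture has 2 separate pieces. They look like related sheets of one shape, so recover p as a whole.
Next, degree: the shape is more complex than any degree-2 surface, so deg p = 3.
Next, from the axis intercepts and sections: it meets the y-axis at y = 0 (among the integer gridlines); every point of the x-axis in the box is on the surface; the visible z-axis segment lies entirely on the surface.
Finally, fitting integer coefficients to these (and the overall shape) gives p.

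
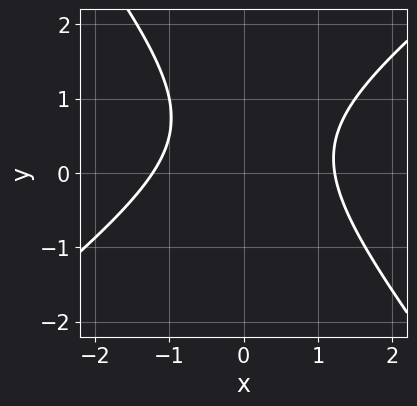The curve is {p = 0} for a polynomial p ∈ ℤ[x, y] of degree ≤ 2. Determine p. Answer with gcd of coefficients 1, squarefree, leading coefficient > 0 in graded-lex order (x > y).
2*x^2 - x*y - 2*y^2 + 2*y - 3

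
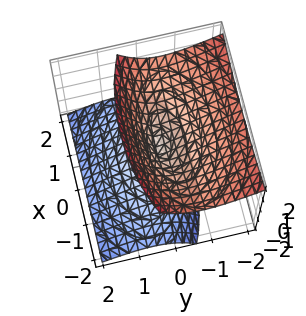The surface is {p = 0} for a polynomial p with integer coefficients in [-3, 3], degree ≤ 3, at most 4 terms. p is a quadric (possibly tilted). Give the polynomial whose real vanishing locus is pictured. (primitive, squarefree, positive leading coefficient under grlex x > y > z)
(a) There are 2 components.
(b) Degree: the shape is more complex than any degree-1 surface, so deg p = 2.
(c) From the axis intercepts and sections: one z-axis crossing is at z = 0; it meets the y-axis at y = 0 (among the integer gridlines); it crosses the x-axis at the gridline x = 0.
(d) Solving for integer coefficients yields p as stated.

x^2 + 3*y^2 + 3*y*z - 2*z^2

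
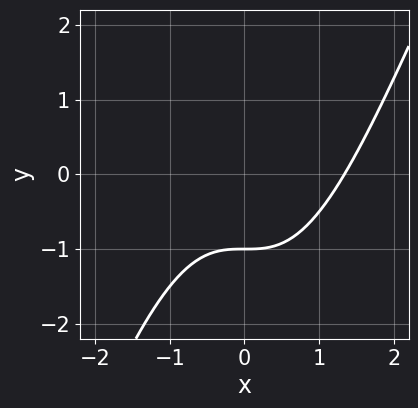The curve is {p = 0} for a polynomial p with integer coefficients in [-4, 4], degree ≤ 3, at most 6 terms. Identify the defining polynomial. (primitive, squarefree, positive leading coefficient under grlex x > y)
The degree is 3 — the shape is more complex than any degree-2 curve.
Reading off the gridlines: it meets the y-axis at y = -1 (among the integer gridlines).
Matching integer coefficients to the picture gives p.

2*x^3 - x^2*y - x^2 - 3*y - 3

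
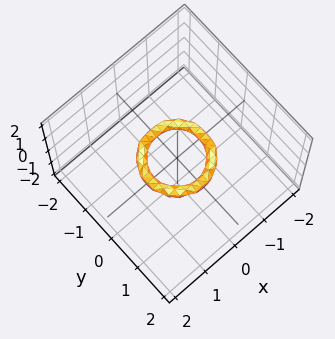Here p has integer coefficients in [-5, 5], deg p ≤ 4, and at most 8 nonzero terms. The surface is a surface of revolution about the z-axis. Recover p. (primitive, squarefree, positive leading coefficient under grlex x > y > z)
First, the degree is 4 — no degree-3 surface has this shape.
Then, symmetries: the z-axis is an axis of rotation, so x and y enter only as x² + y².
Then, against the integer gridlines: the x-axis gridline crossings are at x ∈ {-1, 1}; the y-axis gridline crossings are at y ∈ {-1, 1}.
Finally, assembling these constraints gives the stated polynomial.

2*x^4 + 4*x^2*y^2 + 2*y^4 - 3*x^2 - 3*y^2 + 3*z^2 + 1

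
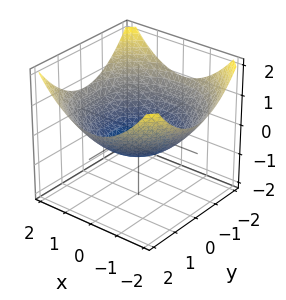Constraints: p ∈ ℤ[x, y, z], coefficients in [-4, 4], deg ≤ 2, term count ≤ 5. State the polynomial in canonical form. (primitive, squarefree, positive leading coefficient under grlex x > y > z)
(a) deg p = 2. No degree-1 surface has this shape.
(b) Symmetries: rotational symmetry about the z-axis ⇒ p depends on x, y only through x² + y².
(c) From the visible intercepts: a circular section at z = 0 has radius between 1 and 2.
(d) Together with the visible shape, these determine p as stated.

x^2 + y^2 - 3*z - 2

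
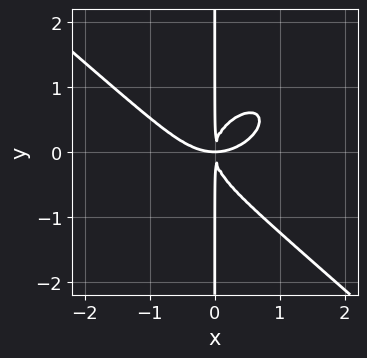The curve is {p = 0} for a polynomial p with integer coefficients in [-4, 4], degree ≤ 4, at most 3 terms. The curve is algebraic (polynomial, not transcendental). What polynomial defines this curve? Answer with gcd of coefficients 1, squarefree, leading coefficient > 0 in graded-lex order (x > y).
Degree: the shape is more complex than any degree-3 curve, so deg p = 4.
Reading off the gridlines: the visible y-axis segment lies entirely on the curve.
The integer polynomial consistent with all of this is the stated p.

2*x^4 + 3*x*y^3 - 3*x^2*y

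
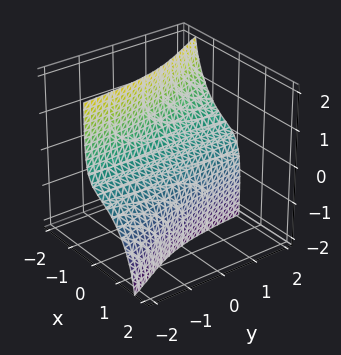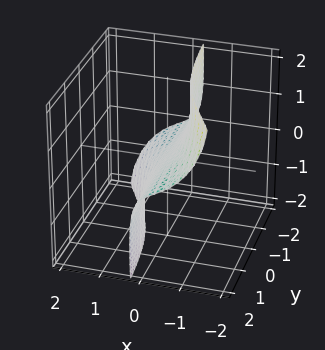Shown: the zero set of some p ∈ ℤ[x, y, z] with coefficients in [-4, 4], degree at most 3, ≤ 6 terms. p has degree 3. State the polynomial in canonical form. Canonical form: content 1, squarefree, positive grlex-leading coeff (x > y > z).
2*x^3 - 2*x*y*z + x*z^2 + 2*x + 2*z

First, deg p = 3.
Next, from the axis intercepts and sections: it crosses the x-axis at the gridline x = 0; it meets the z-axis at z = 0 (among the integer gridlines); the visible y-axis segment lies entirely on the surface.
Finally, assembling these constraints gives the stated polynomial.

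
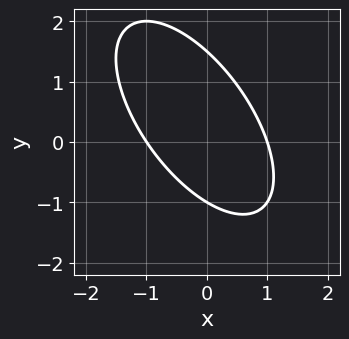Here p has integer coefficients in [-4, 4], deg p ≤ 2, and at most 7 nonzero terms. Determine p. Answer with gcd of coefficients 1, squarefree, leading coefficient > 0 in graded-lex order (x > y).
3*x^2 + 3*x*y + 2*y^2 - y - 3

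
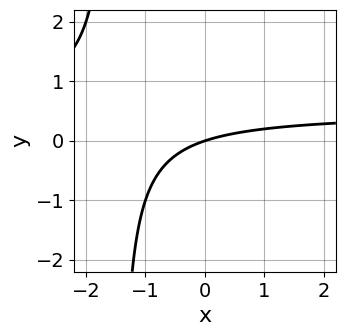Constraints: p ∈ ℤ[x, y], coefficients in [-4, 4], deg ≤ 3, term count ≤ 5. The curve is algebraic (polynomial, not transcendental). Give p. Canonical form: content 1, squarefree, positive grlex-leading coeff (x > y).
2*x*y - x + 3*y

1. The degree is 2 — no degree-1 curve has this shape.
2. From the visible intercepts: it crosses the y-axis at the gridline y = 0; one x-axis crossing is at x = 0.
3. Assembling these constraints gives the stated polynomial.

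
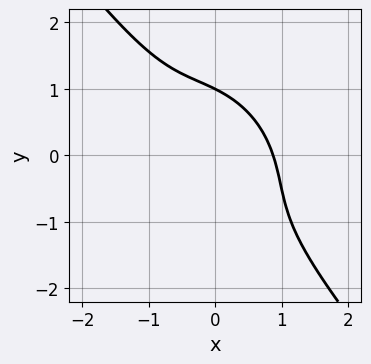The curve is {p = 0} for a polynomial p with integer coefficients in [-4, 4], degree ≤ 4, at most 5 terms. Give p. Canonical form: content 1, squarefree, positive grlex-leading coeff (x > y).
The degree is 3 — no degree-2 curve has this shape.
From the visible intercepts: it meets the y-axis at y = 1 (among the integer gridlines).
Fitting integer coefficients to these (and the overall shape) gives p.

3*x^3 + 3*x^2*y + 3*x*y^2 + 2*y^3 - 2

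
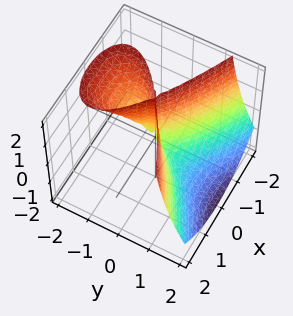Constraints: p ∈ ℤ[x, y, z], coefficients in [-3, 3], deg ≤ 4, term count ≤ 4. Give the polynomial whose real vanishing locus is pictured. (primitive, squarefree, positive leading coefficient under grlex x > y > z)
First, the degree is 3 — no degree-2 surface has this shape.
Then, from the visible intercepts: every point of the z-axis in the box is on the surface; it crosses the x-axis at the gridline x = 0; it crosses the y-axis at the gridline y = 0.
Finally, together with the visible shape, these determine p as stated.

y^3 + y^2*z - x^2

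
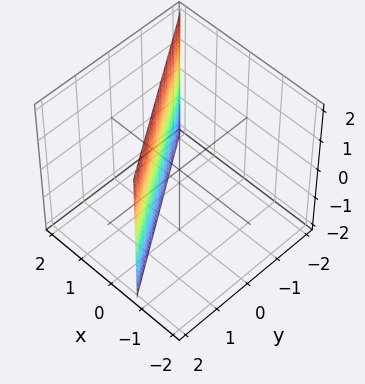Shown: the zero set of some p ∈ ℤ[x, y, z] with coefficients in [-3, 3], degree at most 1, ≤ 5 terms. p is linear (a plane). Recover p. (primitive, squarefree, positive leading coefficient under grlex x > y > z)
3*x + 2*y - 2

Degree: the surface is flat (a plane), so deg p = 1.
Against the integer gridlines: it misses every integer gridline on the z-axis; it crosses the y-axis at the gridline y = 1.
The integer polynomial consistent with all of this is the stated p.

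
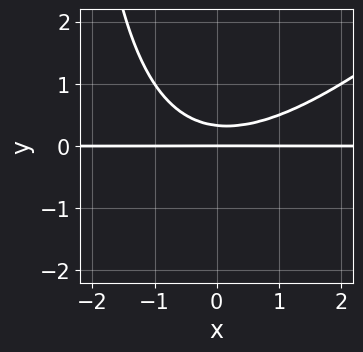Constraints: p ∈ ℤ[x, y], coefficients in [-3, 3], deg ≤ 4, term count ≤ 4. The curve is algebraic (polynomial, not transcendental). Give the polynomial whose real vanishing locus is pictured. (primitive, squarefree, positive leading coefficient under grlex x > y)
(a) deg p = 3. The shape is more complex than any degree-2 curve.
(b) From the visible intercepts: it meets the y-axis at y = 0 (among the integer gridlines); the visible x-axis segment lies entirely on the curve.
(c) Solving for integer coefficients yields p as stated.

x^2*y - x*y^2 - 3*y^2 + y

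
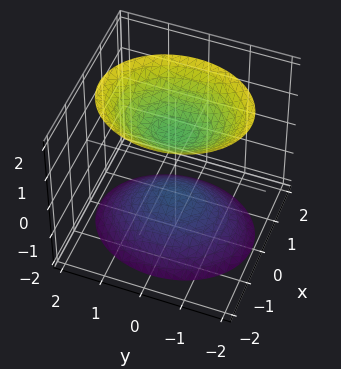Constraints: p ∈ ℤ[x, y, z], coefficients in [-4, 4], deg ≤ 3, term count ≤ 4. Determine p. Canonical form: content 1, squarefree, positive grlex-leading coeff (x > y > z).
3*x^2 + 2*y^2 - 2*z^2 + 2

(a) The picture has 2 separate pieces. Treating them together as one polynomial.
(b) deg p = 2. Two sheets facing apart; a quadric.
(c) Symmetries: mirror symmetry x ↦ −x ⇒ only even powers of x; it's symmetric under y → −y, forcing even powers of y; mirror symmetry z ↦ −z ⇒ only even powers of z.
(d) Checking where it meets the axes: the surface avoids every integer y-axis point in the box; the z-axis gridline crossings are at z ∈ {-1, 1}; the surface avoids every integer x-axis point in the box.
(e) Fitting integer coefficients to these (and the overall shape) gives p.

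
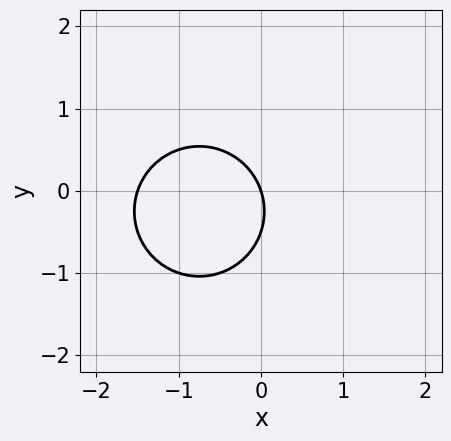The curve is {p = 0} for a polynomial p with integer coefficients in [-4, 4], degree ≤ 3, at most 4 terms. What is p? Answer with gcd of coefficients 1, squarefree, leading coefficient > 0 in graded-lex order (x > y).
2*x^2 + 2*y^2 + 3*x + y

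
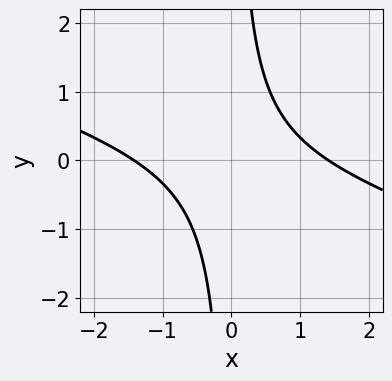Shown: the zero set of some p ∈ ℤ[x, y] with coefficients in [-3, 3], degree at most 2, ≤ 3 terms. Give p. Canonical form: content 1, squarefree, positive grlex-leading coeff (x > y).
x^2 + 3*x*y - 2

(a) The degree is 2 — a generic line meets the curve in up to 2 points.
(b) From the visible intercepts: it misses every integer gridline on the y-axis.
(c) The integer polynomial consistent with all of this is the stated p.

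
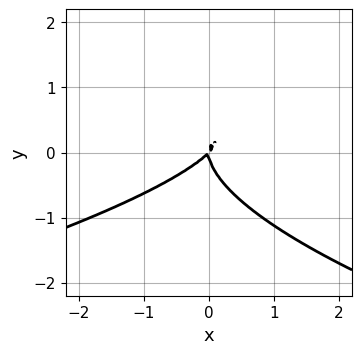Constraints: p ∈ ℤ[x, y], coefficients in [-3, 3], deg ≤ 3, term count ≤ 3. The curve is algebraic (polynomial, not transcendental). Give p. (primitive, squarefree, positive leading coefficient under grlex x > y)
3*y^3 + 2*x^2 - 2*x*y

(a) deg p = 3. No degree-2 curve has this shape.
(b) From the visible intercepts: one x-axis crossing is at x = 0; it crosses the y-axis at the gridline y = 0.
(c) Together with the visible shape, these determine p as stated.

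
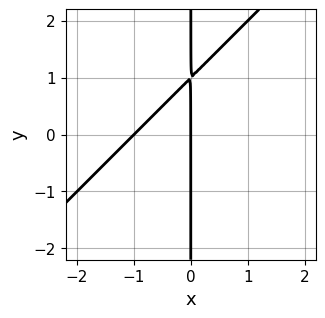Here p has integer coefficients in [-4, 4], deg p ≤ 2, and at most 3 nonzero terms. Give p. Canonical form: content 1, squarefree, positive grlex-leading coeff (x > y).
x^2 - x*y + x

First, degree: no degree-1 curve has this shape, so deg p = 2.
Then, from the visible intercepts: every point of the y-axis in the box is on the curve; among the integer gridlines, it crosses the x-axis at x ∈ {-1, 0}.
Finally, these observations pin down the coefficients.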